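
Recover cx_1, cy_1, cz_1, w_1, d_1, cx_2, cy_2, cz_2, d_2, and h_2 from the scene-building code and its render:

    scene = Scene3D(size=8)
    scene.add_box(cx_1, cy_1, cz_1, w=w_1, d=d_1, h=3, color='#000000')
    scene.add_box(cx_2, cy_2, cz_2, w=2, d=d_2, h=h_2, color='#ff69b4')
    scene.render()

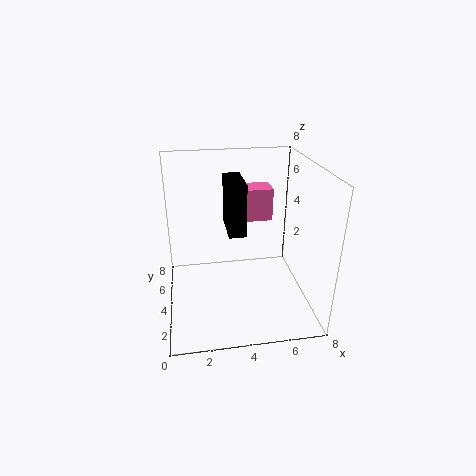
cx_1 = 3.5, cy_1 = 4, cz_1 = 4, w_1 = 1, d_1 = 2.5, cx_2 = 4.5, cy_2 = 6, cz_2 = 4, d_2 = 1.5, h_2 = 2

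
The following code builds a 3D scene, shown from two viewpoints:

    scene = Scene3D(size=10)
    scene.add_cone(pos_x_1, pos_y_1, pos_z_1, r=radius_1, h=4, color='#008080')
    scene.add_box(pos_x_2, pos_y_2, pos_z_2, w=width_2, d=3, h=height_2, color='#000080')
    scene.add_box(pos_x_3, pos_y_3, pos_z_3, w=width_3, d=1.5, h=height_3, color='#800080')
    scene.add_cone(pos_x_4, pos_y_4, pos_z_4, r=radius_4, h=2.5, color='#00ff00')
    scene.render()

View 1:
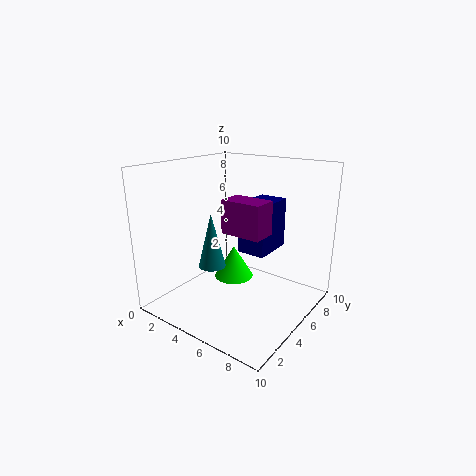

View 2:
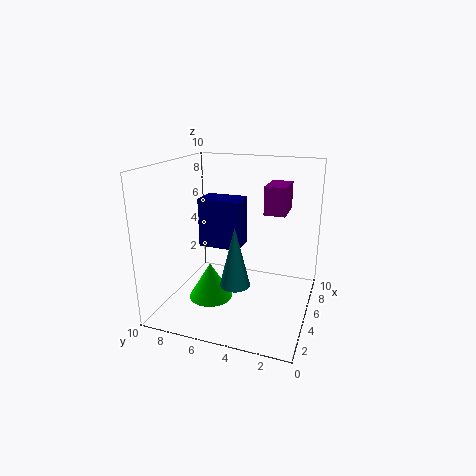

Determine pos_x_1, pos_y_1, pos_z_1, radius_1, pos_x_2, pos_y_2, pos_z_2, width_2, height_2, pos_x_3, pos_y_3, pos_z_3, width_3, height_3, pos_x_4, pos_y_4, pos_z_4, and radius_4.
pos_x_1 = 3
pos_y_1 = 4.5
pos_z_1 = 2.5
radius_1 = 1
pos_x_2 = 5
pos_y_2 = 5
pos_z_2 = 4
width_2 = 2
height_2 = 3.5
pos_x_3 = 6
pos_y_3 = 2
pos_z_3 = 6.5
width_3 = 2.5
height_3 = 2
pos_x_4 = 3.5
pos_y_4 = 6.5
pos_z_4 = 1
radius_4 = 1.5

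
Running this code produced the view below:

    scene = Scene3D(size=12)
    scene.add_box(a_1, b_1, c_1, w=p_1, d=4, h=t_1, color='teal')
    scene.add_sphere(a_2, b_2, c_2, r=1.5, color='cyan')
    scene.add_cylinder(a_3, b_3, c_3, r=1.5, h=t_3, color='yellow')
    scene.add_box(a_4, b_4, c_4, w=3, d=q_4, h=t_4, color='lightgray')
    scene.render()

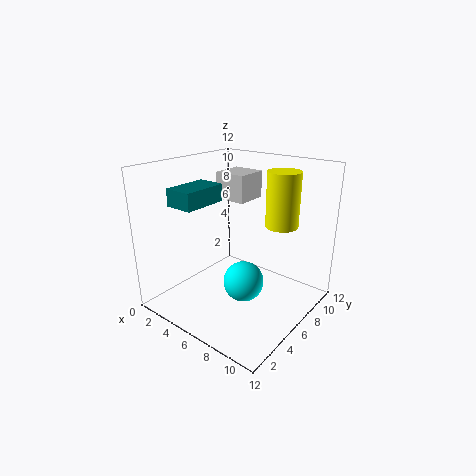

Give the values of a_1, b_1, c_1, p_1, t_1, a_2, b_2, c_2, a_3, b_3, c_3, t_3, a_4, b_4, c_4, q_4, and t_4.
a_1 = 1
b_1 = 3
c_1 = 8.5
p_1 = 2.5
t_1 = 1.5
a_2 = 8.5
b_2 = 3.5
c_2 = 4
a_3 = 7.5
b_3 = 10.5
c_3 = 6
t_3 = 5
a_4 = 1.5
b_4 = 8.5
c_4 = 8
q_4 = 3
t_4 = 2.5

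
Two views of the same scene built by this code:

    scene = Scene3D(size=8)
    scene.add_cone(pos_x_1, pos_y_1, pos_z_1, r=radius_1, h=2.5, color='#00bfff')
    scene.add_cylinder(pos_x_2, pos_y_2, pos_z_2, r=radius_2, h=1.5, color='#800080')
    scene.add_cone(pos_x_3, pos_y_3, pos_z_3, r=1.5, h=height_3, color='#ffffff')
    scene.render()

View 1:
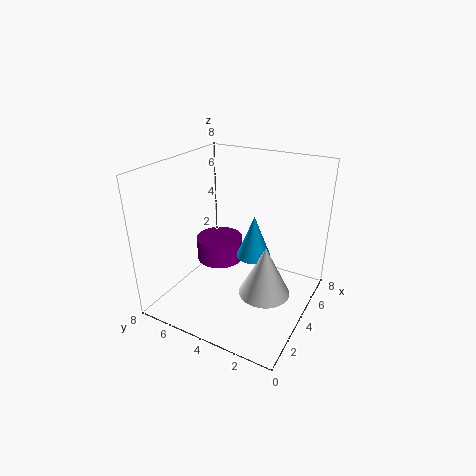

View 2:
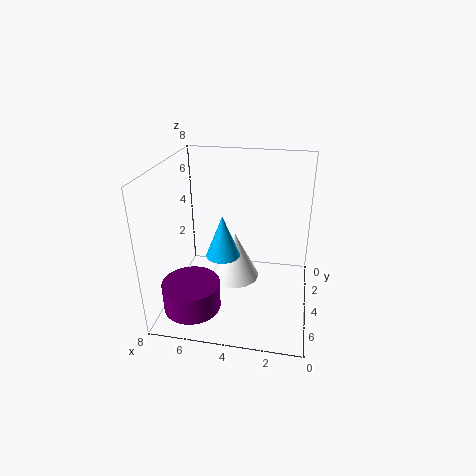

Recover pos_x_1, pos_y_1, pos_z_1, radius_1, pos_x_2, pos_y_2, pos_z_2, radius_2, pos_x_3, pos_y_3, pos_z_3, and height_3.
pos_x_1 = 5; pos_y_1 = 3.5; pos_z_1 = 2.5; radius_1 = 1; pos_x_2 = 6; pos_y_2 = 6.5; pos_z_2 = 1; radius_2 = 1.5; pos_x_3 = 4.5; pos_y_3 = 2.5; pos_z_3 = 0.5; height_3 = 3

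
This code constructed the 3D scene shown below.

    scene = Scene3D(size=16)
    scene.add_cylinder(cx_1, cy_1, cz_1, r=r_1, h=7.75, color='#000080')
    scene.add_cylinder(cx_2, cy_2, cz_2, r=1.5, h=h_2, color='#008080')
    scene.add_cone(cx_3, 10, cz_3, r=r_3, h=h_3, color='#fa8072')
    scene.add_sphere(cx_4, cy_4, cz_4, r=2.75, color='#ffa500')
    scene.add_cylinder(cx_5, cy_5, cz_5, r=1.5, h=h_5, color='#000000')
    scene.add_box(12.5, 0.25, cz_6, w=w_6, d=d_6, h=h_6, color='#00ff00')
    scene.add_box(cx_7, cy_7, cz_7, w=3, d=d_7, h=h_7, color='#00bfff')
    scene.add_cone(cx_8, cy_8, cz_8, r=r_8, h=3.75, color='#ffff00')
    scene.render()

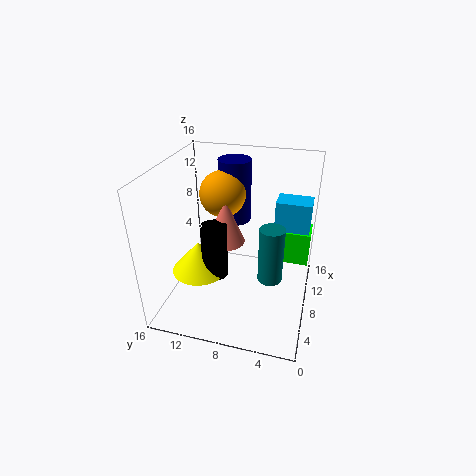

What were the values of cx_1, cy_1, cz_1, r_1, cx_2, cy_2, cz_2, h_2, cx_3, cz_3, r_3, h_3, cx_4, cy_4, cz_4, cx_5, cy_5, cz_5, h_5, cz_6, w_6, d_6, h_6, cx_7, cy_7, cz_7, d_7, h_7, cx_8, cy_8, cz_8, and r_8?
cx_1 = 13.75; cy_1 = 10; cz_1 = 7.25; r_1 = 2; cx_2 = 10; cy_2 = 4.5; cz_2 = 1.5; h_2 = 7; cx_3 = 9.75; cz_3 = 6.25; r_3 = 2.25; h_3 = 5.5; cx_4 = 12; cy_4 = 11; cz_4 = 11.25; cx_5 = 7.75; cy_5 = 10.75; cz_5 = 2.75; h_5 = 6.5; cz_6 = 2.5; w_6 = 3.25; d_6 = 3.75; h_6 = 4.25; cx_7 = 12.75; cy_7 = 0.5; cz_7 = 3.75; d_7 = 4.25; h_7 = 6.75; cx_8 = 7.75; cy_8 = 12.75; cz_8 = 3; r_8 = 3.25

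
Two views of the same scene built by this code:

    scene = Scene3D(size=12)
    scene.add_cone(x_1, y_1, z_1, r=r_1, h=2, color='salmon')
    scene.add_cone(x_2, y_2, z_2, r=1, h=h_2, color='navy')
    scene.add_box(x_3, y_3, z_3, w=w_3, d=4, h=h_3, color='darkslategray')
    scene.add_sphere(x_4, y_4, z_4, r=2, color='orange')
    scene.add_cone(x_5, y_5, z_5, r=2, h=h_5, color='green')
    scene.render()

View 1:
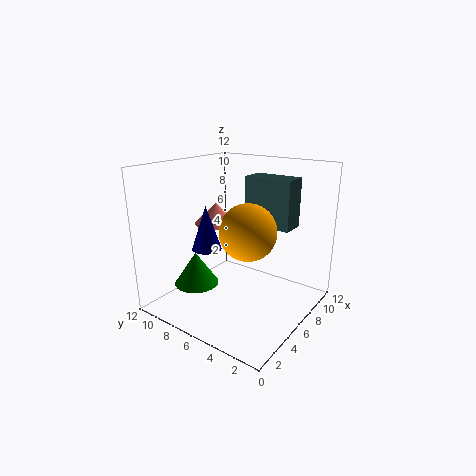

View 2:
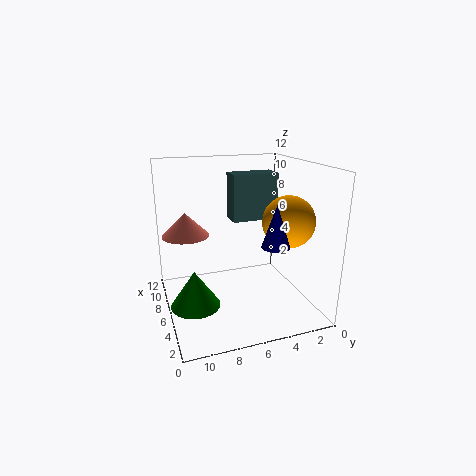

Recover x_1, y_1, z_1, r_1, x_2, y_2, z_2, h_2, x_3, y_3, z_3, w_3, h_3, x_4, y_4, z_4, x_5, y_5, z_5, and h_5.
x_1 = 8; y_1 = 10; z_1 = 6; r_1 = 2; x_2 = 1; y_2 = 5; z_2 = 7; h_2 = 3; x_3 = 7; y_3 = 2; z_3 = 7; w_3 = 2; h_3 = 4; x_4 = 3; y_4 = 3; z_4 = 8; x_5 = 5; y_5 = 10; z_5 = 1; h_5 = 3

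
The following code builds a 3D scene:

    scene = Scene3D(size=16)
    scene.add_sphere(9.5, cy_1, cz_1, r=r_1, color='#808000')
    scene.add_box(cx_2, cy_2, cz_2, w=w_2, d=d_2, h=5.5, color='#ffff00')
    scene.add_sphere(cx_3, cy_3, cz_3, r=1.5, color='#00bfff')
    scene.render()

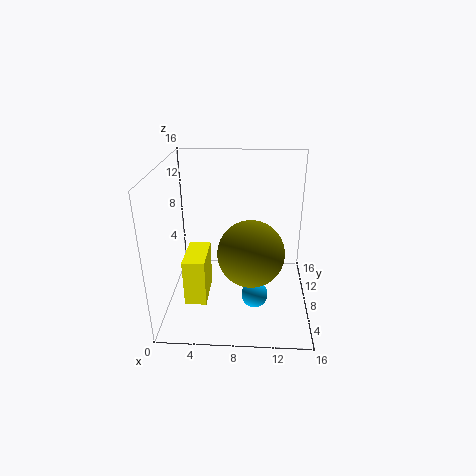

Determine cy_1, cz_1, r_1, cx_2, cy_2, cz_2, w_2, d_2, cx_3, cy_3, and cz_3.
cy_1 = 5.5; cz_1 = 7.5; r_1 = 3.5; cx_2 = 2; cy_2 = 5.5; cz_2 = 0.5; w_2 = 2.5; d_2 = 5; cx_3 = 10; cy_3 = 6.5; cz_3 = 1.5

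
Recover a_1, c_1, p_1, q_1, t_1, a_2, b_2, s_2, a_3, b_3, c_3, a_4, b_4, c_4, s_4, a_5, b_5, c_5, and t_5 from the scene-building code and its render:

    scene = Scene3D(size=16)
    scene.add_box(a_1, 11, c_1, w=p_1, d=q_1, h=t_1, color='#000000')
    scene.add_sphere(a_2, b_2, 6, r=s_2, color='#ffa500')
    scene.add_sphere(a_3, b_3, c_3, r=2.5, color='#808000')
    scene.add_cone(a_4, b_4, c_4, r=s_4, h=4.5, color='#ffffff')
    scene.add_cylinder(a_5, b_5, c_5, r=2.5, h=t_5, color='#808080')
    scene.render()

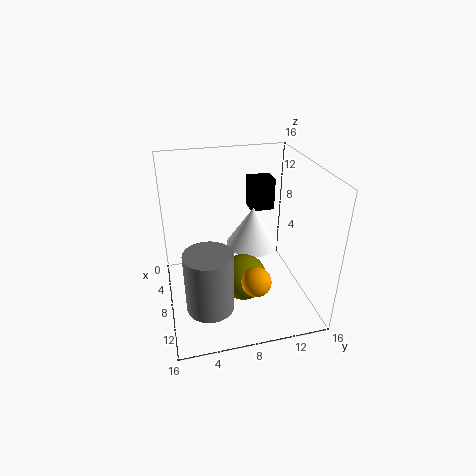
a_1 = 0.5, c_1 = 8.5, p_1 = 2.5, q_1 = 3, t_1 = 4, a_2 = 13.5, b_2 = 8.5, s_2 = 1.5, a_3 = 10.5, b_3 = 8, c_3 = 4.5, a_4 = 7, b_4 = 10, c_4 = 6.5, s_4 = 3, a_5 = 12, b_5 = 4, c_5 = 2.5, t_5 = 6.5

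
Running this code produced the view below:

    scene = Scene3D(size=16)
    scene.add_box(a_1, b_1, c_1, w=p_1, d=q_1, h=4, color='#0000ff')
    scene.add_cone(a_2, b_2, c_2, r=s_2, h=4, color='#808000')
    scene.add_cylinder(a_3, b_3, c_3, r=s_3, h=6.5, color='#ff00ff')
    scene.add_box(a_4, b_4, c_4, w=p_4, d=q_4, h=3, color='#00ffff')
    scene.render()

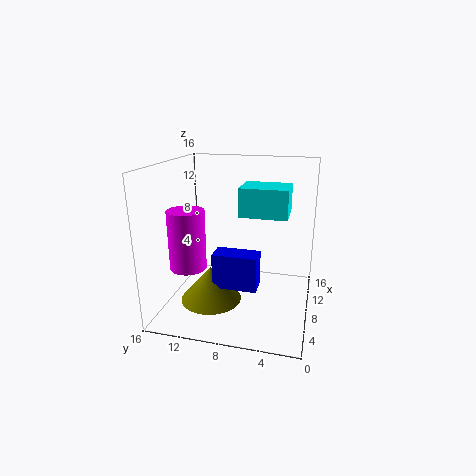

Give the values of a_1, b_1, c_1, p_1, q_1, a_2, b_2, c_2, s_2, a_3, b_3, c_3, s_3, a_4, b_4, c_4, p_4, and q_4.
a_1 = 6; b_1 = 5.5; c_1 = 2.5; p_1 = 2.5; q_1 = 5; a_2 = 7; b_2 = 11; c_2 = 0.5; s_2 = 3.5; a_3 = 5.5; b_3 = 13; c_3 = 5; s_3 = 2; a_4 = 6; b_4 = 2.5; c_4 = 11; p_4 = 4; q_4 = 5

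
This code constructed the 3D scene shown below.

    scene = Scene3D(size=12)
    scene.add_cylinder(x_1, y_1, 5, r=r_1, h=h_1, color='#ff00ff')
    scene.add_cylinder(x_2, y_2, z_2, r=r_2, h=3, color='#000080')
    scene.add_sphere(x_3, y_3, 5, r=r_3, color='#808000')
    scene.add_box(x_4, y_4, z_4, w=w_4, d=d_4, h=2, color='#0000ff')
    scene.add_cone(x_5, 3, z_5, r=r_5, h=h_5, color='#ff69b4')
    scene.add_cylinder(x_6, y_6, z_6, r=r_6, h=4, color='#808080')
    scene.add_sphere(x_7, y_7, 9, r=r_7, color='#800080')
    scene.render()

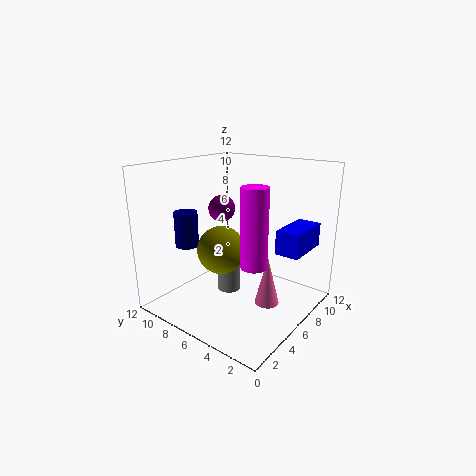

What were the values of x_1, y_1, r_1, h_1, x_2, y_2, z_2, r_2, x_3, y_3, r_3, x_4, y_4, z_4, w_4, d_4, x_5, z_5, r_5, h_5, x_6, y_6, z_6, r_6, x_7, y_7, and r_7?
x_1 = 4; y_1 = 3; r_1 = 1; h_1 = 6; x_2 = 4; y_2 = 10; z_2 = 5; r_2 = 1; x_3 = 5; y_3 = 7; r_3 = 2; x_4 = 7; y_4 = 1; z_4 = 5; w_4 = 4; d_4 = 2; x_5 = 6; z_5 = 1; r_5 = 1; h_5 = 4; x_6 = 6; y_6 = 7; z_6 = 1; r_6 = 1; x_7 = 4; y_7 = 6; r_7 = 1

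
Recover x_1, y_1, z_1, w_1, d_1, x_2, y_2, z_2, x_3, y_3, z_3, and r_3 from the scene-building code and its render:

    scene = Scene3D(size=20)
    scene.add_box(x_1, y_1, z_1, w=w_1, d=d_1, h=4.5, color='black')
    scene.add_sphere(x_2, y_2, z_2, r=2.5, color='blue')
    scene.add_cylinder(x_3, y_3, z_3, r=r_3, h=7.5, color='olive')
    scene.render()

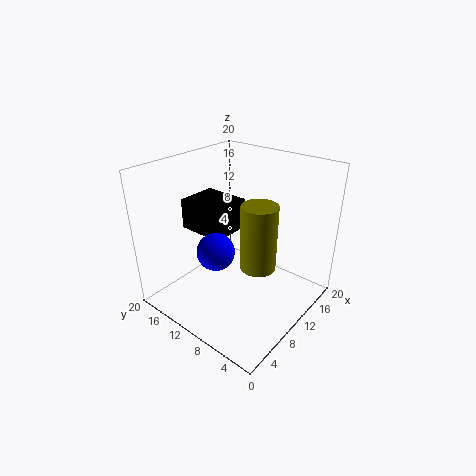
x_1 = 8
y_1 = 12
z_1 = 9.5
w_1 = 6
d_1 = 7
x_2 = 6
y_2 = 10.5
z_2 = 9.5
x_3 = 5
y_3 = 3
z_3 = 11
r_3 = 2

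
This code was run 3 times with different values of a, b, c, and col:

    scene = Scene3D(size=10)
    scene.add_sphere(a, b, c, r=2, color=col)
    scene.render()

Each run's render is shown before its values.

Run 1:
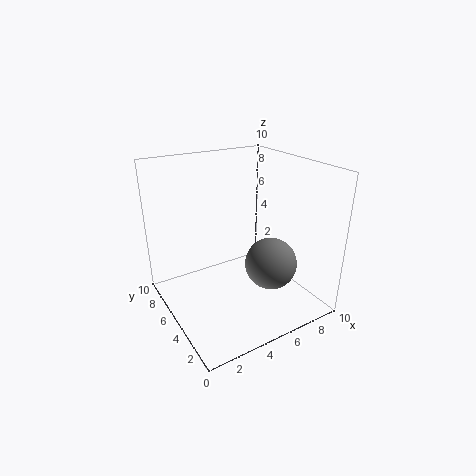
a = 8; b = 5; c = 2; col = 'gray'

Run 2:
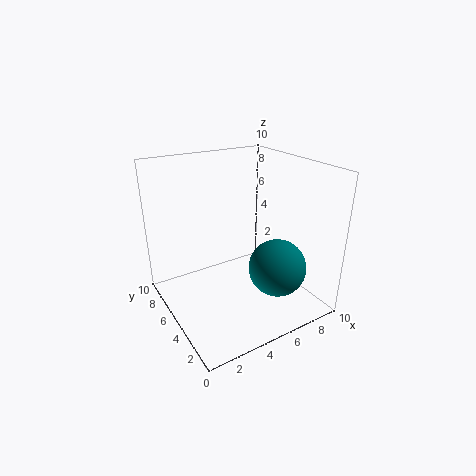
a = 7; b = 3; c = 3; col = 'teal'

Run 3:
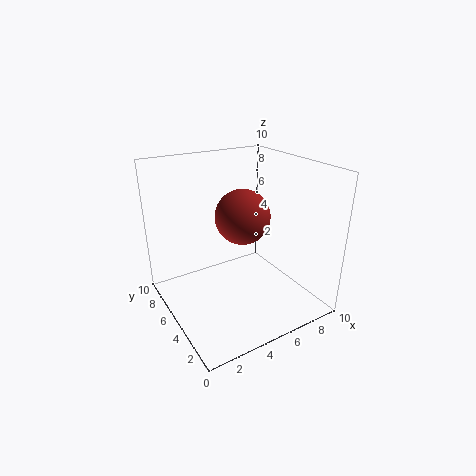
a = 6; b = 6; c = 6; col = 'brown'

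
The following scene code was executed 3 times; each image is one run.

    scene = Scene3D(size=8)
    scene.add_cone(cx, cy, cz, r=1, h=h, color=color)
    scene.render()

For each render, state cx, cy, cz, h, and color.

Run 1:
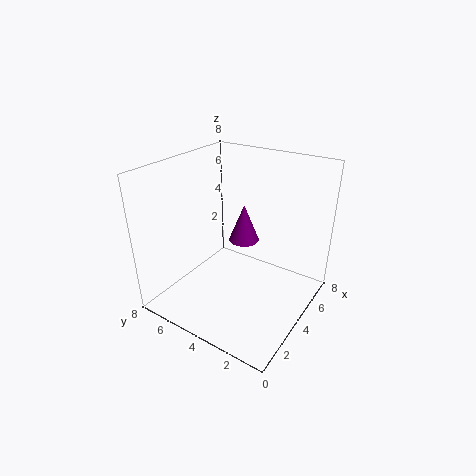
cx = 7
cy = 5.5
cz = 2
h = 2.5
color = 'purple'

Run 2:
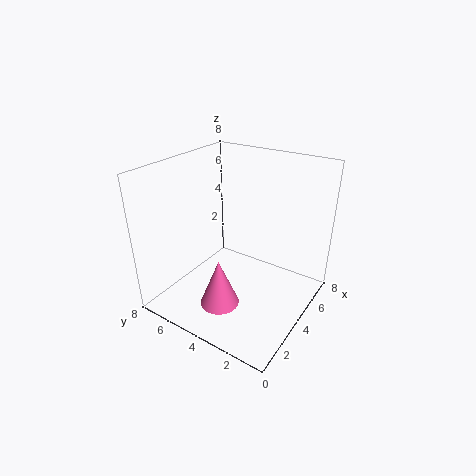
cx = 1.5
cy = 3.5
cz = 1.5
h = 2.5
color = 'hotpink'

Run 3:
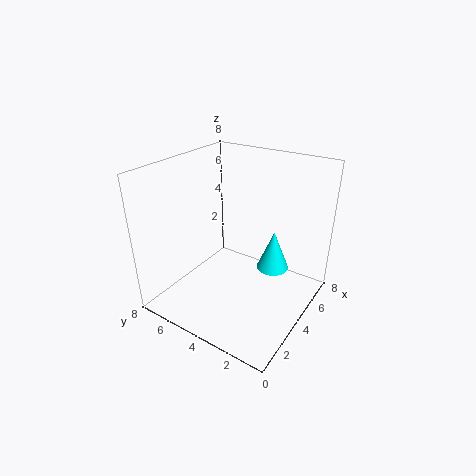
cx = 6.5
cy = 3
cz = 1
h = 2.5
color = 'cyan'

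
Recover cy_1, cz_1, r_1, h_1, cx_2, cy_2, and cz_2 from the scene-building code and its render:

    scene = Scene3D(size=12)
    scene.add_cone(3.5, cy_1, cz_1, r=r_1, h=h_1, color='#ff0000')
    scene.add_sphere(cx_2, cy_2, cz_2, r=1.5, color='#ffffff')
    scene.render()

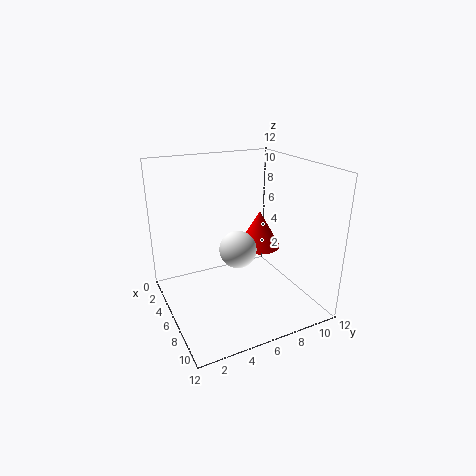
cy_1 = 9.5; cz_1 = 3.5; r_1 = 2; h_1 = 3.5; cx_2 = 7; cy_2 = 5.5; cz_2 = 5.5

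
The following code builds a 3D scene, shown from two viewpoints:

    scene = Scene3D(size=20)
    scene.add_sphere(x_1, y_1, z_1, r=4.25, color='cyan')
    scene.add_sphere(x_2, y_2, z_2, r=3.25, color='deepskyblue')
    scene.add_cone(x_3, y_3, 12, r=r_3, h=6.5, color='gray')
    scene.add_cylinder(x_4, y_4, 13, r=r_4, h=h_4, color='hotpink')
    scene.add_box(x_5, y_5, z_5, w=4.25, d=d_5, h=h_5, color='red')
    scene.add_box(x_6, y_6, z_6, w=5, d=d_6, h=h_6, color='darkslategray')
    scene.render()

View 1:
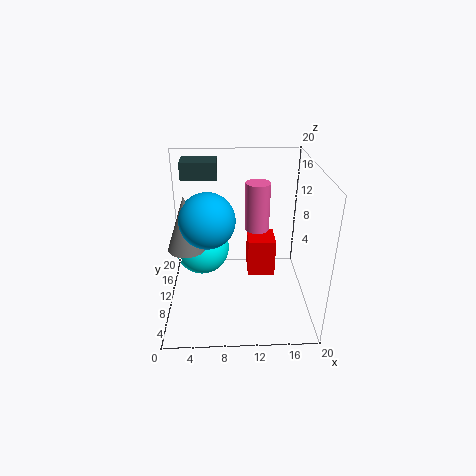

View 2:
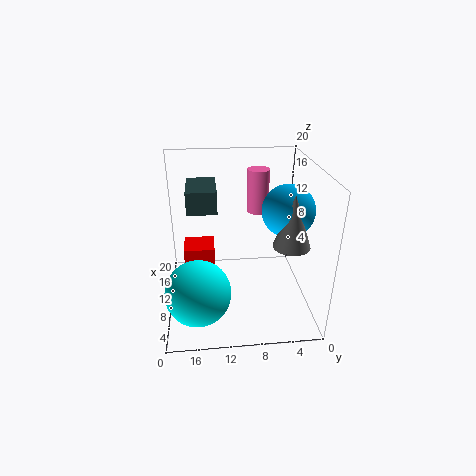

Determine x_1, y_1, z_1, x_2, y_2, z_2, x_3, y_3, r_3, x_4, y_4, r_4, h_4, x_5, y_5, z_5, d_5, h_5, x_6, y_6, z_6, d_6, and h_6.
x_1 = 4.5
y_1 = 15.75
z_1 = 5.25
x_2 = 6.25
y_2 = 4.25
z_2 = 15.5
x_3 = 3.75
y_3 = 4.25
r_3 = 2.25
x_4 = 12.25
y_4 = 7
r_4 = 1.5
h_4 = 6
x_5 = 11.75
y_5 = 13.25
z_5 = 1.25
d_5 = 4.5
h_5 = 6
x_6 = 2.25
y_6 = 13
z_6 = 17.25
d_6 = 3.25
h_6 = 2.5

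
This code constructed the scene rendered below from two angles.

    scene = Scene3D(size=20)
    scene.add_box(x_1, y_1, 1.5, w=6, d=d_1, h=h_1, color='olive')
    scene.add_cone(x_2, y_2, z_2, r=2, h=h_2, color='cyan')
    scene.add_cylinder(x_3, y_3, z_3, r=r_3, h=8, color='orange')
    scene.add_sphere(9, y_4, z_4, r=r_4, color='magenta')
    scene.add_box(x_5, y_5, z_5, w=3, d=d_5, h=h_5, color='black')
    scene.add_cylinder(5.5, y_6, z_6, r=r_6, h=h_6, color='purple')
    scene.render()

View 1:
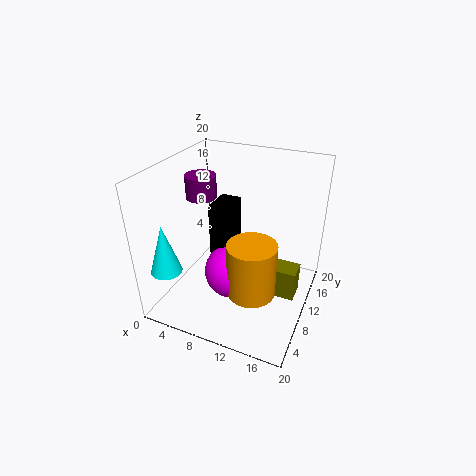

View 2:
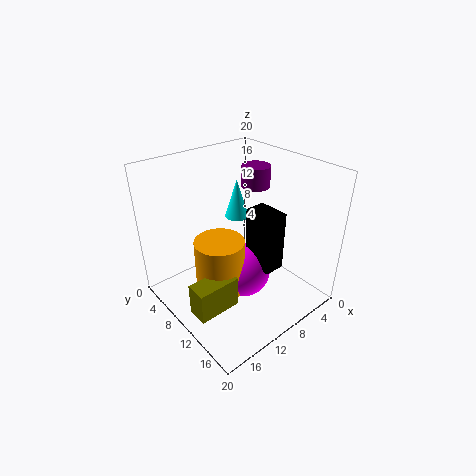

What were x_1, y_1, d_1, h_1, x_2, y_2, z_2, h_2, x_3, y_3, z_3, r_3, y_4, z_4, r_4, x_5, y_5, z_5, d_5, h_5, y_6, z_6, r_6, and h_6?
x_1 = 12.5; y_1 = 10; d_1 = 3; h_1 = 4.5; x_2 = 3.5; y_2 = 2; z_2 = 8; h_2 = 6.5; x_3 = 12.5; y_3 = 9; z_3 = 2; r_3 = 3.5; y_4 = 10; z_4 = 4; r_4 = 4; x_5 = 5.5; y_5 = 10; z_5 = 5.5; d_5 = 4.5; h_5 = 8.5; y_6 = 8.5; z_6 = 16; r_6 = 2; h_6 = 3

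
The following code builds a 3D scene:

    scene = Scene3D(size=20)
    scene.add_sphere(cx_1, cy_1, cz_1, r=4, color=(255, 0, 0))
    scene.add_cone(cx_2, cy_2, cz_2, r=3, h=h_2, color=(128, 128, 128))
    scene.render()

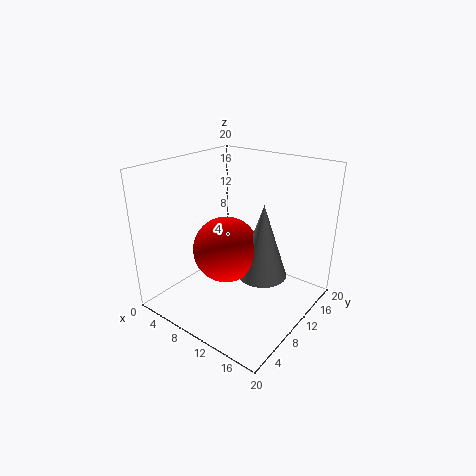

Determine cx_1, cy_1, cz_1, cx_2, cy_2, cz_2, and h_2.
cx_1 = 12, cy_1 = 5, cz_1 = 11, cx_2 = 16, cy_2 = 7, cz_2 = 8, h_2 = 9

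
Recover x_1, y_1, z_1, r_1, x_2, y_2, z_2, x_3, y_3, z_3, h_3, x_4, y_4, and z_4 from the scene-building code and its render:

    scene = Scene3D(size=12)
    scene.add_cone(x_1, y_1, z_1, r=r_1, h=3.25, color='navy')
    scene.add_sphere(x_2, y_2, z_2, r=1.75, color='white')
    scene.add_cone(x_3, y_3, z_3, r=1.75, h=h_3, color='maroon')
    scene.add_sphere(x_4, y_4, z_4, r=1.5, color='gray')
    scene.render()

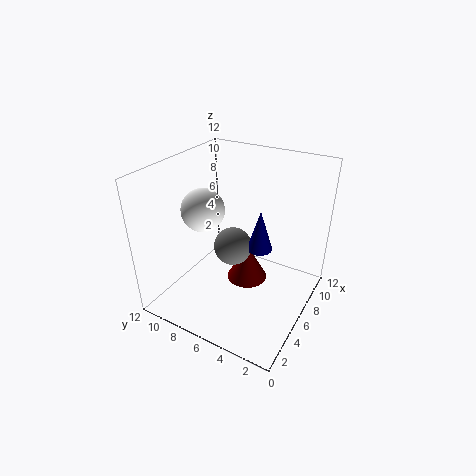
x_1 = 5.5, y_1 = 3.75, z_1 = 6, r_1 = 1, x_2 = 4.75, y_2 = 8.5, z_2 = 8.5, x_3 = 6.75, y_3 = 5.5, z_3 = 1.75, h_3 = 3.25, x_4 = 4.75, y_4 = 5.75, z_4 = 6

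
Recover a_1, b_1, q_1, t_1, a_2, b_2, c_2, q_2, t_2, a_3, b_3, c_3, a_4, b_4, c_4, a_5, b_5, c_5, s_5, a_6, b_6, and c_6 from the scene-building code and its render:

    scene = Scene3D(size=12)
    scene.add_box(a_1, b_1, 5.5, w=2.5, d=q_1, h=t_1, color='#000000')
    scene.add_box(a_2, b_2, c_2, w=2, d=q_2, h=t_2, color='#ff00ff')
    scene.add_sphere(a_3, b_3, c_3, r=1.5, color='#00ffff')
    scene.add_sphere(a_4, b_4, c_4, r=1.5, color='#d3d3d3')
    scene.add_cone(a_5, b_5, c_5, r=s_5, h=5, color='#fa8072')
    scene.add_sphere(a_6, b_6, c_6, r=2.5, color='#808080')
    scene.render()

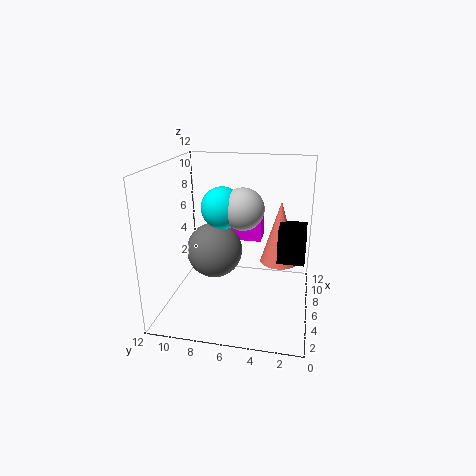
a_1 = 3; b_1 = 0.5; q_1 = 2; t_1 = 2.5; a_2 = 9; b_2 = 4.5; c_2 = 4.5; q_2 = 3; t_2 = 2; a_3 = 3; b_3 = 6.5; c_3 = 9.5; a_4 = 3; b_4 = 5; c_4 = 9.5; a_5 = 5.5; b_5 = 2.5; c_5 = 4.5; s_5 = 1.5; a_6 = 7.5; b_6 = 8.5; c_6 = 4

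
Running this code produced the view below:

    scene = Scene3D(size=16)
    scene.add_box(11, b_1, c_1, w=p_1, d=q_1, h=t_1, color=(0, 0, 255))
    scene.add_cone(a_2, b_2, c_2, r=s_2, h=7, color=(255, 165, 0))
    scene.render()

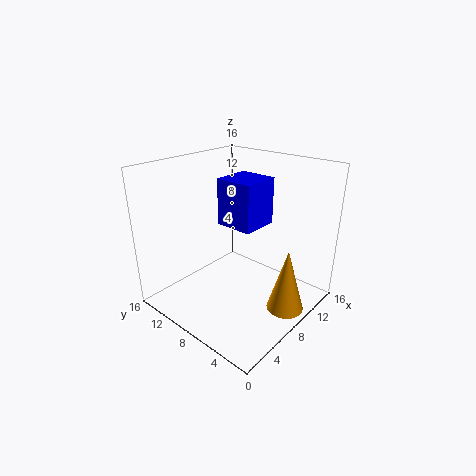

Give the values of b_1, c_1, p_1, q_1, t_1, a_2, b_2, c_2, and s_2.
b_1 = 9
c_1 = 7
p_1 = 5
q_1 = 5
t_1 = 6
a_2 = 9
b_2 = 2
c_2 = 1
s_2 = 2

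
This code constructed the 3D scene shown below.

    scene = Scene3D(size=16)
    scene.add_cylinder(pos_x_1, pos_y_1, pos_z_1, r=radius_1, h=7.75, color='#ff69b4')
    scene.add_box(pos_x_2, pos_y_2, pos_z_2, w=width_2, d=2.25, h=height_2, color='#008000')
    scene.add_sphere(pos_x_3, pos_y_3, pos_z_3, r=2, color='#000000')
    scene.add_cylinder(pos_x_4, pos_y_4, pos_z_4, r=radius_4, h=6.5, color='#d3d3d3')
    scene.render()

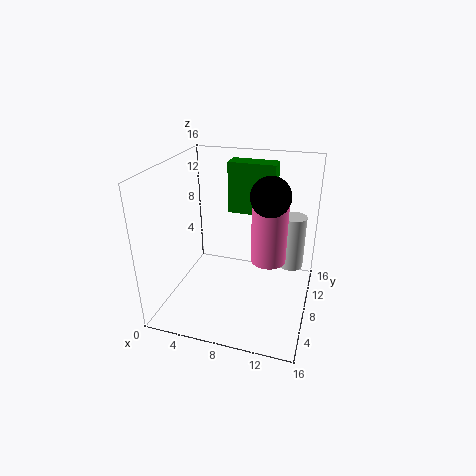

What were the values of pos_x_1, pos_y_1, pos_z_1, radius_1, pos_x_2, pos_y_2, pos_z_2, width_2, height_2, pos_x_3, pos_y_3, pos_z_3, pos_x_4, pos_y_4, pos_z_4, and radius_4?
pos_x_1 = 11.25; pos_y_1 = 9.25; pos_z_1 = 5; radius_1 = 2; pos_x_2 = 5.75; pos_y_2 = 11.25; pos_z_2 = 9.5; width_2 = 5.5; height_2 = 6; pos_x_3 = 11.75; pos_y_3 = 6.5; pos_z_3 = 13.75; pos_x_4 = 13.5; pos_y_4 = 12.25; pos_z_4 = 3; radius_4 = 1.5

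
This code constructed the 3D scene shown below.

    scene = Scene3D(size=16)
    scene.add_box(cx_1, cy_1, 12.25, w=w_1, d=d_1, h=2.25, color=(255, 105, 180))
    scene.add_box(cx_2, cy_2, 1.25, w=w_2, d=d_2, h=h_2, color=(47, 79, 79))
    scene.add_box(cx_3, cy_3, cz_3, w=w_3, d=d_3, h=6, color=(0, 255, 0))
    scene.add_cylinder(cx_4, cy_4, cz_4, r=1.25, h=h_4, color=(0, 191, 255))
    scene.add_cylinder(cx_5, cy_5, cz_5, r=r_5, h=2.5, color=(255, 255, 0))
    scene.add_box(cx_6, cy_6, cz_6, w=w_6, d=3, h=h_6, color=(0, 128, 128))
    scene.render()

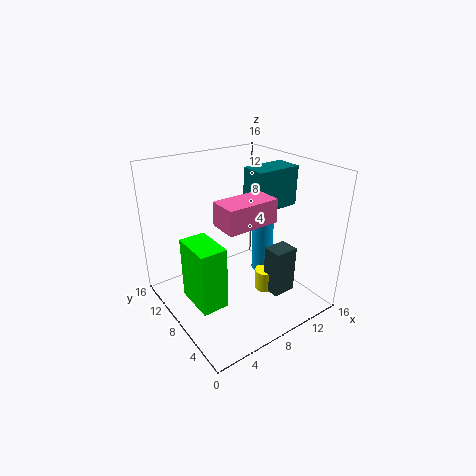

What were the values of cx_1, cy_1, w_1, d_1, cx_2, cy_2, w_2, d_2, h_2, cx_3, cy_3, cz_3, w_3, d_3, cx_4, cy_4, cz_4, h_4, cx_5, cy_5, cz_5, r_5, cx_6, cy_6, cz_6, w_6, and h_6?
cx_1 = 3; cy_1 = 2; w_1 = 5; d_1 = 2.75; cx_2 = 10.5; cy_2 = 4; w_2 = 2.75; d_2 = 2.25; h_2 = 5.5; cx_3 = 0.25; cy_3 = 2.25; cz_3 = 5; w_3 = 2.5; d_3 = 4; cx_4 = 12; cy_4 = 8.5; cz_4 = 2.5; h_4 = 6.5; cx_5 = 11; cy_5 = 6.5; cz_5 = 1; r_5 = 1.25; cx_6 = 10; cy_6 = 6.75; cz_6 = 10.75; w_6 = 5.25; h_6 = 4.5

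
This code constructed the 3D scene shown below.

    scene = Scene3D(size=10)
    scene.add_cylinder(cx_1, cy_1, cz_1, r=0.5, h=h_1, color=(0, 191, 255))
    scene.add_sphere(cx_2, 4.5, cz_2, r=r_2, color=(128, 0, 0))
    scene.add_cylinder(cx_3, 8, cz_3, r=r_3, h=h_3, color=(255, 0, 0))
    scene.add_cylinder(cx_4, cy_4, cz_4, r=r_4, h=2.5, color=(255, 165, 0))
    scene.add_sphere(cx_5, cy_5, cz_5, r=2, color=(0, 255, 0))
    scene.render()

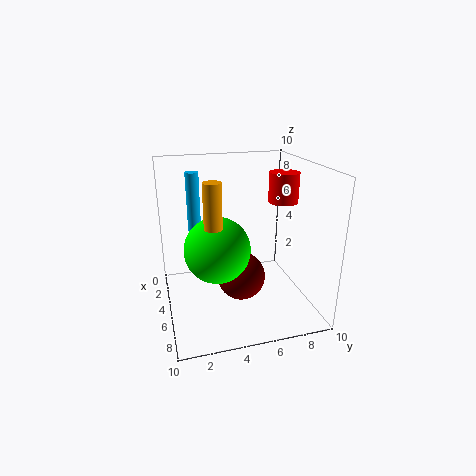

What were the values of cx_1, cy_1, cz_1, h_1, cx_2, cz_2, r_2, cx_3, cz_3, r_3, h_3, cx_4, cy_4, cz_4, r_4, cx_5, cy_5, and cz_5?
cx_1 = 1.5
cy_1 = 2.5
cz_1 = 4.5
h_1 = 4.5
cx_2 = 7.5
cz_2 = 3.5
r_2 = 1.5
cx_3 = 5.5
cz_3 = 7.5
r_3 = 1
h_3 = 2
cx_4 = 9
cy_4 = 2.5
cz_4 = 7.5
r_4 = 0.5
cx_5 = 7.5
cy_5 = 3
cz_5 = 5.5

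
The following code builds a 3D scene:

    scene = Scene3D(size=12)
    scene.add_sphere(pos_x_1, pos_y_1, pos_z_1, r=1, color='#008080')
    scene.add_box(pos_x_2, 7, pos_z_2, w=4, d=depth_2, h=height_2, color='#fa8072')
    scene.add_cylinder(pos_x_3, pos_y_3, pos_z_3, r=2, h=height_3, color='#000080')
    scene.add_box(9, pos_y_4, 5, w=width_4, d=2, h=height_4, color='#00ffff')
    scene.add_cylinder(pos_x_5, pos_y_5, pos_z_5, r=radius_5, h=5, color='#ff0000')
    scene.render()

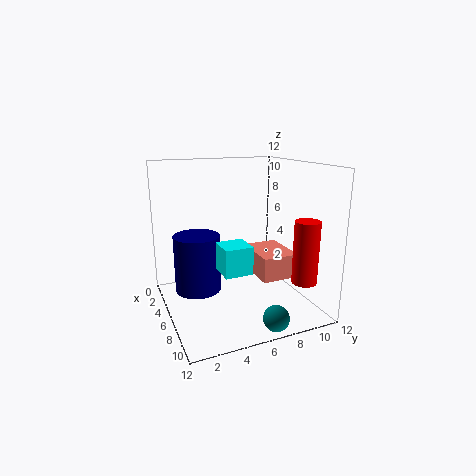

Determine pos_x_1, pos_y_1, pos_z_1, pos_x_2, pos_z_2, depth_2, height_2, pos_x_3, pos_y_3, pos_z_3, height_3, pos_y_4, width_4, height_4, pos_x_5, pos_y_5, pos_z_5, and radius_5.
pos_x_1 = 11; pos_y_1 = 7; pos_z_1 = 1; pos_x_2 = 5; pos_z_2 = 3; depth_2 = 3; height_2 = 2; pos_x_3 = 4; pos_y_3 = 3; pos_z_3 = 1; height_3 = 5; pos_y_4 = 3; width_4 = 2; height_4 = 2; pos_x_5 = 10; pos_y_5 = 10; pos_z_5 = 3; radius_5 = 1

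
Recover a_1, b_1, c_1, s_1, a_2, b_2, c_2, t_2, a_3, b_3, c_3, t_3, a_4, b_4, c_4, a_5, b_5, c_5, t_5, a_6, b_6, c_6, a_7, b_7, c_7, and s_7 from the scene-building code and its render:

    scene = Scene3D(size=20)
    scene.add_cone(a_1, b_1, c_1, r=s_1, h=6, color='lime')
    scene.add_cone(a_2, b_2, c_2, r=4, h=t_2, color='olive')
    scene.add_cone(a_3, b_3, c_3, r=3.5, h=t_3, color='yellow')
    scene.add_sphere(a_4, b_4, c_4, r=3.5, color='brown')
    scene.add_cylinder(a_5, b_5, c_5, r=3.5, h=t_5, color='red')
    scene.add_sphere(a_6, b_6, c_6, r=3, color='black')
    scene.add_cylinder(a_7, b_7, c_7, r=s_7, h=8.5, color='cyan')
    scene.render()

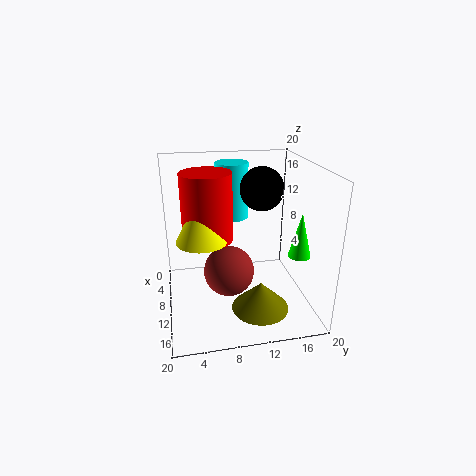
a_1 = 14; b_1 = 17.5; c_1 = 8.5; s_1 = 1.5; a_2 = 13.5; b_2 = 12.5; c_2 = 0.5; t_2 = 4; a_3 = 10; b_3 = 5; c_3 = 10; t_3 = 7; a_4 = 11; b_4 = 8.5; c_4 = 5.5; a_5 = 8.5; b_5 = 6; c_5 = 9.5; t_5 = 9.5; a_6 = 9; b_6 = 13.5; c_6 = 16.5; a_7 = 3; b_7 = 10.5; c_7 = 10.5; s_7 = 2.5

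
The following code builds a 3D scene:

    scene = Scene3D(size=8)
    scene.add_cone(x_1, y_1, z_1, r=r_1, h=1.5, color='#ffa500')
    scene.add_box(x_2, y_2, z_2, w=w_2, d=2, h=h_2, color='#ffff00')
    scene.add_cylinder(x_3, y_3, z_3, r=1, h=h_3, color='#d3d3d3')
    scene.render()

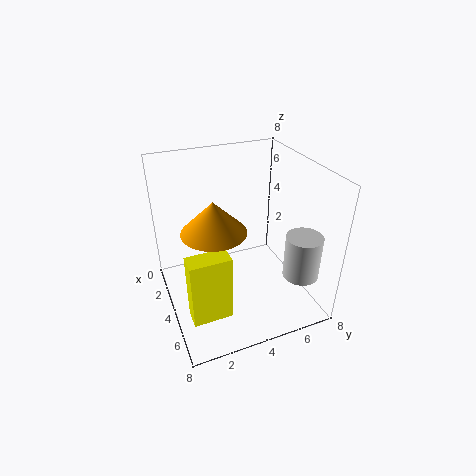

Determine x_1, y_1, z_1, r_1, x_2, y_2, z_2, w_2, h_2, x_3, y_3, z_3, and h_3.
x_1 = 6
y_1 = 2
z_1 = 6
r_1 = 1.5
x_2 = 6
y_2 = 0.5
z_2 = 1.5
w_2 = 1
h_2 = 3.5
x_3 = 6
y_3 = 7
z_3 = 2
h_3 = 2.5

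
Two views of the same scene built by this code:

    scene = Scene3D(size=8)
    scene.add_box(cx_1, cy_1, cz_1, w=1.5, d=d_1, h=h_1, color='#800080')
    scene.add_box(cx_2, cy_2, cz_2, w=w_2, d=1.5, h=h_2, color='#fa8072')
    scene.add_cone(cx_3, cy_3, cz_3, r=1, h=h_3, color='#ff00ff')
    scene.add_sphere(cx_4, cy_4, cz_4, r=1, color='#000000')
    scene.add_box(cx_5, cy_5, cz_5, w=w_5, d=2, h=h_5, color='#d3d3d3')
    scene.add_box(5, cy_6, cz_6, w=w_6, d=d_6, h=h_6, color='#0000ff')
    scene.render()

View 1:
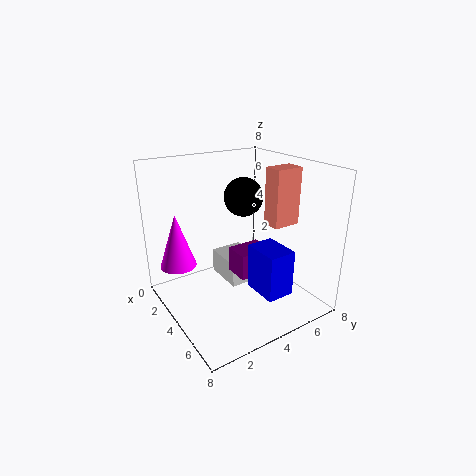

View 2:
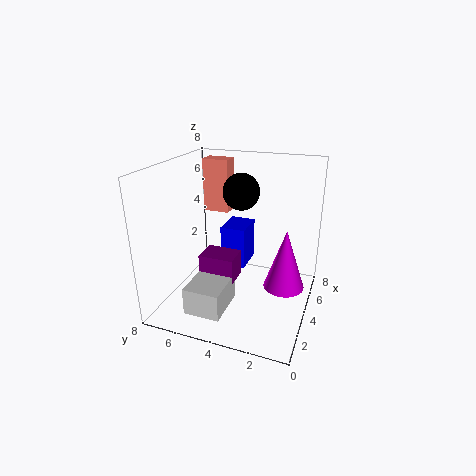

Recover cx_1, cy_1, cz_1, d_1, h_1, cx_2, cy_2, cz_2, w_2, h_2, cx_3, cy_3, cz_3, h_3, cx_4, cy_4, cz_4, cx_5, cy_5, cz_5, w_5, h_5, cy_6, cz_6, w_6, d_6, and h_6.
cx_1 = 3, cy_1 = 4, cz_1 = 1.5, d_1 = 2, h_1 = 1.5, cx_2 = 5, cy_2 = 5, cz_2 = 5, w_2 = 1, h_2 = 3, cx_3 = 2.5, cy_3 = 1, cz_3 = 2.5, h_3 = 3, cx_4 = 4.5, cy_4 = 4, cz_4 = 6.5, cx_5 = 1, cy_5 = 4, cz_5 = 0.5, w_5 = 2.5, h_5 = 1.5, cy_6 = 4, cz_6 = 1.5, w_6 = 2, d_6 = 1.5, h_6 = 2.5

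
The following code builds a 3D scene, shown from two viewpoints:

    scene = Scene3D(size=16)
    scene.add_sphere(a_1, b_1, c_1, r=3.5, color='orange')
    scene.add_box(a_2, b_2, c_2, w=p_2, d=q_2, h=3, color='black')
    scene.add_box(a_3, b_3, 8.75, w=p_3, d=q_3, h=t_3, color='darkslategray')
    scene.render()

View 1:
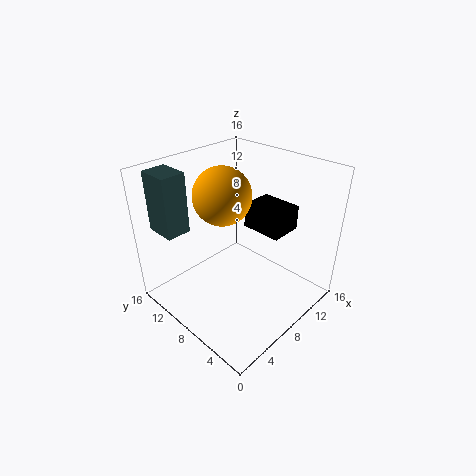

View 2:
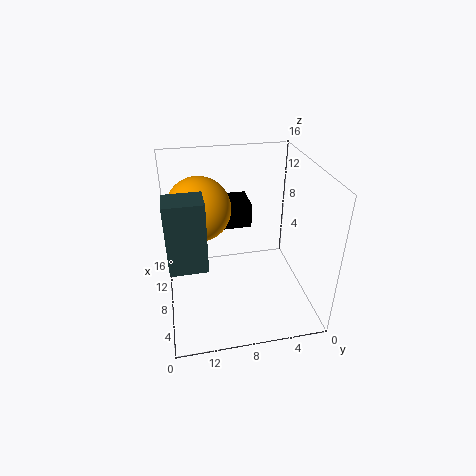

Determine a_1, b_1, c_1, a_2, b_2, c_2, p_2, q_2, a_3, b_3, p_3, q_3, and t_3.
a_1 = 9.5; b_1 = 12; c_1 = 11.25; a_2 = 11.75; b_2 = 5.5; c_2 = 7; p_2 = 4; q_2 = 5; a_3 = 1.75; b_3 = 12; p_3 = 2.75; q_3 = 3.5; t_3 = 6.75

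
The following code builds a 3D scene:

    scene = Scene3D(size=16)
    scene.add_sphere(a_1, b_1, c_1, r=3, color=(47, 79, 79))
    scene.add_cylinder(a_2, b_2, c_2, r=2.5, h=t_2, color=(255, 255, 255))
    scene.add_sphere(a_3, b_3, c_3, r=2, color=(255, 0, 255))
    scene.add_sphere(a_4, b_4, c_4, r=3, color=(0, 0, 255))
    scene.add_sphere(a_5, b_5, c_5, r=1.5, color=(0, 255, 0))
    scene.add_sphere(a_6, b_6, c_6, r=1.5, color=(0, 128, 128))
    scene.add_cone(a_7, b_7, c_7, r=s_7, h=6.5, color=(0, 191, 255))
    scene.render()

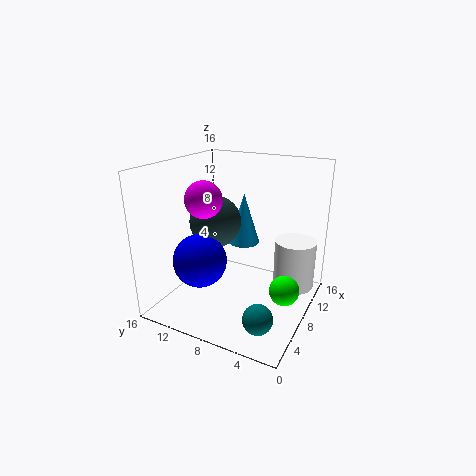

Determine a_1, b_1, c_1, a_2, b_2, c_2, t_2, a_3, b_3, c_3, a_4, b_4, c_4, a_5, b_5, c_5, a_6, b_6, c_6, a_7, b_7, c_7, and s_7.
a_1 = 9, b_1 = 11.5, c_1 = 9, a_2 = 13.5, b_2 = 3, c_2 = 0.5, t_2 = 6, a_3 = 6, b_3 = 11, c_3 = 12.5, a_4 = 5.5, b_4 = 11.5, c_4 = 5.5, a_5 = 5.5, b_5 = 1.5, c_5 = 4.5, a_6 = 2.5, b_6 = 3, c_6 = 2.5, a_7 = 13.5, b_7 = 10, c_7 = 5, s_7 = 2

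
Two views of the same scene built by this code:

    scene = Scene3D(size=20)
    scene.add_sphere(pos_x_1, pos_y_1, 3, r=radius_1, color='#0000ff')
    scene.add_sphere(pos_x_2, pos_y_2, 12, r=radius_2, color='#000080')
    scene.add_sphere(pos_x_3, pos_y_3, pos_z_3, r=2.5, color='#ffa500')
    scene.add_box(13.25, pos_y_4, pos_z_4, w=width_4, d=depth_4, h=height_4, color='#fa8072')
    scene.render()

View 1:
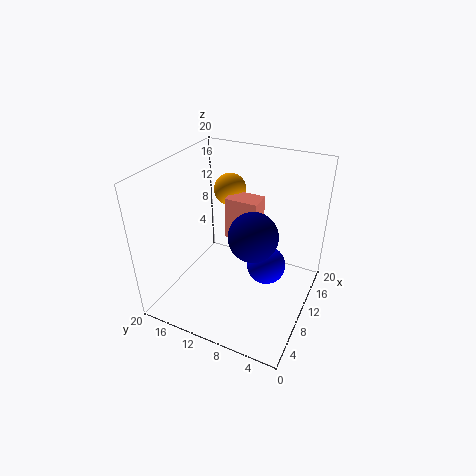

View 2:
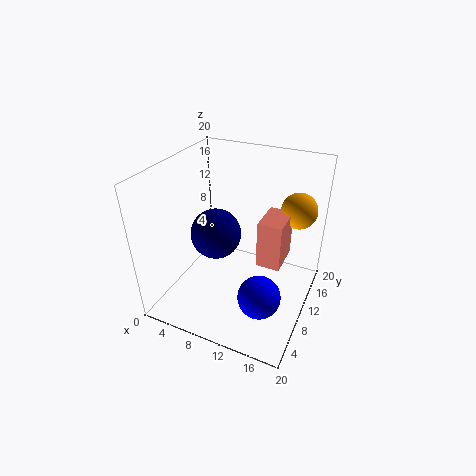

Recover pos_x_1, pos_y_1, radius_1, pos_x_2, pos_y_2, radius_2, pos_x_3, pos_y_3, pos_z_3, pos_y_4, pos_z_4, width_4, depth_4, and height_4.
pos_x_1 = 14.5, pos_y_1 = 7.25, radius_1 = 3, pos_x_2 = 8.25, pos_y_2 = 7, radius_2 = 3.25, pos_x_3 = 17, pos_y_3 = 14.75, pos_z_3 = 13.5, pos_y_4 = 8.75, pos_z_4 = 7.25, width_4 = 3.25, depth_4 = 5, height_4 = 6.5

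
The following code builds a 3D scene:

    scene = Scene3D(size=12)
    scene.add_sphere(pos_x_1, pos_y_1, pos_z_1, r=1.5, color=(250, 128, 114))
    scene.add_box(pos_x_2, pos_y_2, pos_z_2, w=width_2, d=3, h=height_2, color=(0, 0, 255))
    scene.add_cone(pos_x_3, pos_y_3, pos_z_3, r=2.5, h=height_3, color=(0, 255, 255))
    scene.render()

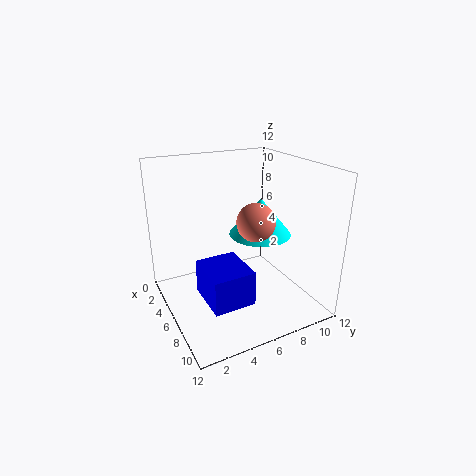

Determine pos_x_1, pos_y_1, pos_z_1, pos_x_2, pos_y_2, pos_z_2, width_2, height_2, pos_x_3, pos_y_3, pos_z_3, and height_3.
pos_x_1 = 8
pos_y_1 = 6.5
pos_z_1 = 8
pos_x_2 = 8
pos_y_2 = 1.5
pos_z_2 = 3.5
width_2 = 3.5
height_2 = 2.5
pos_x_3 = 7
pos_y_3 = 7.5
pos_z_3 = 6.5
height_3 = 3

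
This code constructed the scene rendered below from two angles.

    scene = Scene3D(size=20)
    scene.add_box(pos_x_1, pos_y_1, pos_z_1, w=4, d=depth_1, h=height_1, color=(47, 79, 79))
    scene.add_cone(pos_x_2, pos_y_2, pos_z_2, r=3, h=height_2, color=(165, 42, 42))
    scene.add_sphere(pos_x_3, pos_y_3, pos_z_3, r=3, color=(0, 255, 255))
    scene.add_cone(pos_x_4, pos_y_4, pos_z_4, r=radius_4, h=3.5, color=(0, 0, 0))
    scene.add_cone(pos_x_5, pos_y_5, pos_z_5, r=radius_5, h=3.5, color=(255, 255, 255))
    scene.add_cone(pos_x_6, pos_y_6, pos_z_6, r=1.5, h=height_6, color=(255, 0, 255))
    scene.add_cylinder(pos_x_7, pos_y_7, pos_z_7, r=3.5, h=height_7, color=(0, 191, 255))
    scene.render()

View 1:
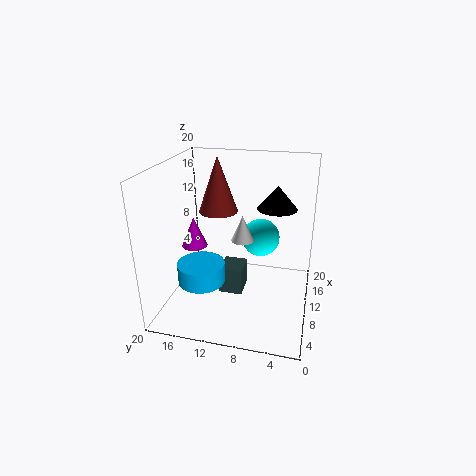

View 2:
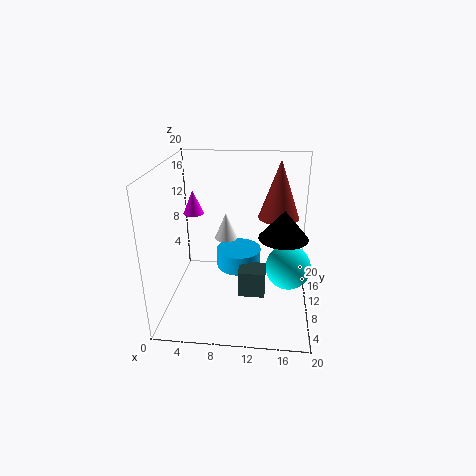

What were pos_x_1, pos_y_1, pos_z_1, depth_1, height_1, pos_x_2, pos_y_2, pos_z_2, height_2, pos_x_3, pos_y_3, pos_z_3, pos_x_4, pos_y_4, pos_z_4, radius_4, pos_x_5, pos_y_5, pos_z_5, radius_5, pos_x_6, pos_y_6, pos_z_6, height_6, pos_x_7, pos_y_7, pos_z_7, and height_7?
pos_x_1 = 10, pos_y_1 = 9.5, pos_z_1 = 0.5, depth_1 = 3.5, height_1 = 4, pos_x_2 = 15.5, pos_y_2 = 14.5, pos_z_2 = 11.5, height_2 = 8.5, pos_x_3 = 17, pos_y_3 = 8, pos_z_3 = 7, pos_x_4 = 16, pos_y_4 = 5.5, pos_z_4 = 12.5, radius_4 = 3, pos_x_5 = 8.5, pos_y_5 = 9, pos_z_5 = 10.5, radius_5 = 1.5, pos_x_6 = 3, pos_y_6 = 13.5, pos_z_6 = 12, height_6 = 3.5, pos_x_7 = 9.5, pos_y_7 = 15.5, pos_z_7 = 2.5, height_7 = 3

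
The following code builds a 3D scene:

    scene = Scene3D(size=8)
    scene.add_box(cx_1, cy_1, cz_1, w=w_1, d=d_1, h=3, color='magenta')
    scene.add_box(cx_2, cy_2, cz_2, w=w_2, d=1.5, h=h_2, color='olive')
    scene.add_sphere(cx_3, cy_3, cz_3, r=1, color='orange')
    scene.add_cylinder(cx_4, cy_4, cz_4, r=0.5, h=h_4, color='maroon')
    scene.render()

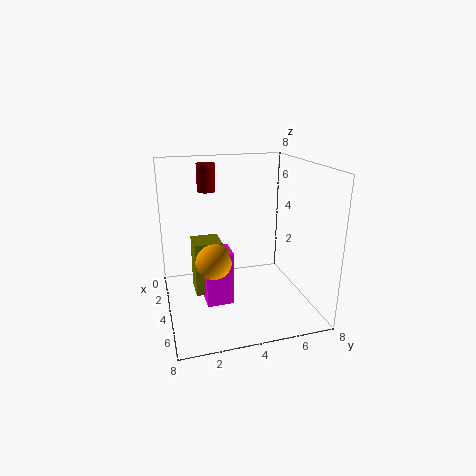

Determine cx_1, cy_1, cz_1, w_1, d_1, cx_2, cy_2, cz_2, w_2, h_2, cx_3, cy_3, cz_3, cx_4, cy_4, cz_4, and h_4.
cx_1 = 3.5; cy_1 = 2; cz_1 = 0.5; w_1 = 1.5; d_1 = 1.5; cx_2 = 3; cy_2 = 1.5; cz_2 = 1; w_2 = 1.5; h_2 = 3; cx_3 = 4.5; cy_3 = 2.5; cz_3 = 3; cx_4 = 3; cy_4 = 2.5; cz_4 = 6.5; h_4 = 1.5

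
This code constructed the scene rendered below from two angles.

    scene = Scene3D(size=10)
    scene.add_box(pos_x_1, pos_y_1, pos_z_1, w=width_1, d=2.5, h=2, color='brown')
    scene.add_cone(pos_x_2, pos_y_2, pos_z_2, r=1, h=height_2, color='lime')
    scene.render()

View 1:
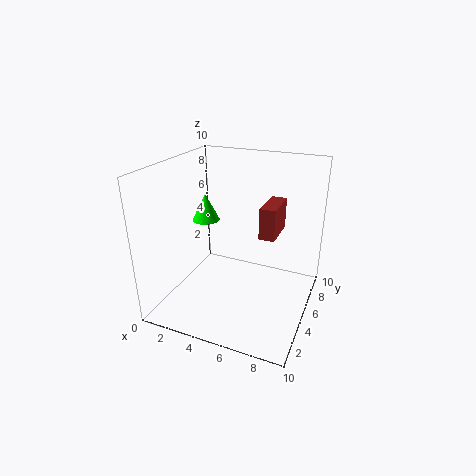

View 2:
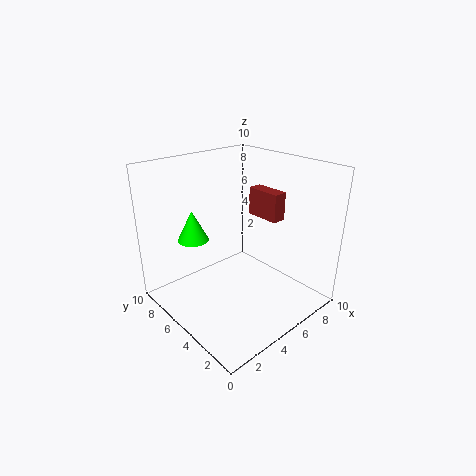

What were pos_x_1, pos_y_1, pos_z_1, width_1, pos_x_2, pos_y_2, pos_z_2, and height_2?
pos_x_1 = 7
pos_y_1 = 3.5
pos_z_1 = 6
width_1 = 1
pos_x_2 = 2
pos_y_2 = 6
pos_z_2 = 5.5
height_2 = 2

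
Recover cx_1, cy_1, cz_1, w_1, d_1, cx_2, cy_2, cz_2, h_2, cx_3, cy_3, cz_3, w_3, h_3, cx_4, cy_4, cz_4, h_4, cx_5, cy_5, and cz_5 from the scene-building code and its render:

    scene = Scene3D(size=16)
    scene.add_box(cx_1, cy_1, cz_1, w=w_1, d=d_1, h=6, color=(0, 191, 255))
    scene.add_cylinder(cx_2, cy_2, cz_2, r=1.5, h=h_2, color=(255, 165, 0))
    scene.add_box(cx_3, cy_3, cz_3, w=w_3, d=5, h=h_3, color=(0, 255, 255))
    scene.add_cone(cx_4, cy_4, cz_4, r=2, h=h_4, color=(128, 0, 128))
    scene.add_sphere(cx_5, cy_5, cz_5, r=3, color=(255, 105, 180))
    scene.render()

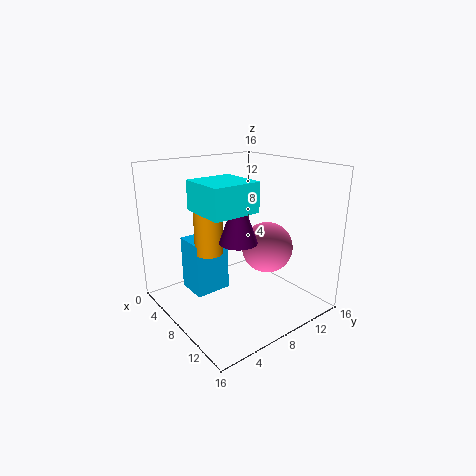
cx_1 = 4; cy_1 = 3; cz_1 = 2; w_1 = 3.5; d_1 = 4; cx_2 = 7.5; cy_2 = 4.5; cz_2 = 7; h_2 = 7.5; cx_3 = 7; cy_3 = 2.5; cz_3 = 12; w_3 = 5; h_3 = 3; cx_4 = 10; cy_4 = 6.5; cz_4 = 8.5; h_4 = 5.5; cx_5 = 8.5; cy_5 = 12; cz_5 = 6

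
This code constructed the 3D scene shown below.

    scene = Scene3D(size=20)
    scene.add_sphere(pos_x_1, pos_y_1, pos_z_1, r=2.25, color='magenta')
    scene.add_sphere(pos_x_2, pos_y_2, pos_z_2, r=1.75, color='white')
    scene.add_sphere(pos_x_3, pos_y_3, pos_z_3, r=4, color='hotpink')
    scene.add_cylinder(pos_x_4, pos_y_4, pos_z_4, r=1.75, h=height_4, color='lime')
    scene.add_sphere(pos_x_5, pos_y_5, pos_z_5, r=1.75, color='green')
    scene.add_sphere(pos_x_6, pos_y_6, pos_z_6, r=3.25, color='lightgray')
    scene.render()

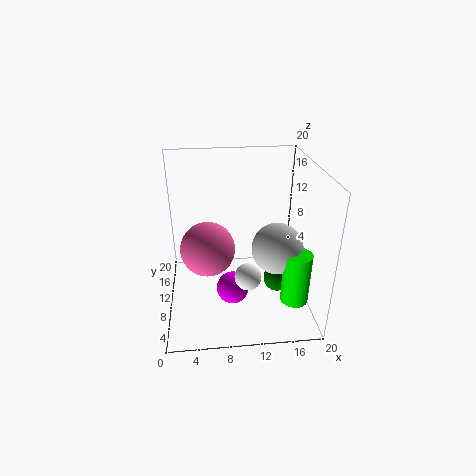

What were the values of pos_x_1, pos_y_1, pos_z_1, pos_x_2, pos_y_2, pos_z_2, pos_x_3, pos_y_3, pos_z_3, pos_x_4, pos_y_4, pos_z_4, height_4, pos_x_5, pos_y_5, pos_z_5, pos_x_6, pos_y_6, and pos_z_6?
pos_x_1 = 9
pos_y_1 = 7.75
pos_z_1 = 3.25
pos_x_2 = 10.75
pos_y_2 = 5
pos_z_2 = 7
pos_x_3 = 5.75
pos_y_3 = 12
pos_z_3 = 7.25
pos_x_4 = 16.5
pos_y_4 = 3
pos_z_4 = 4.5
height_4 = 6.75
pos_x_5 = 14.75
pos_y_5 = 5.75
pos_z_5 = 6
pos_x_6 = 14.5
pos_y_6 = 5.5
pos_z_6 = 10.75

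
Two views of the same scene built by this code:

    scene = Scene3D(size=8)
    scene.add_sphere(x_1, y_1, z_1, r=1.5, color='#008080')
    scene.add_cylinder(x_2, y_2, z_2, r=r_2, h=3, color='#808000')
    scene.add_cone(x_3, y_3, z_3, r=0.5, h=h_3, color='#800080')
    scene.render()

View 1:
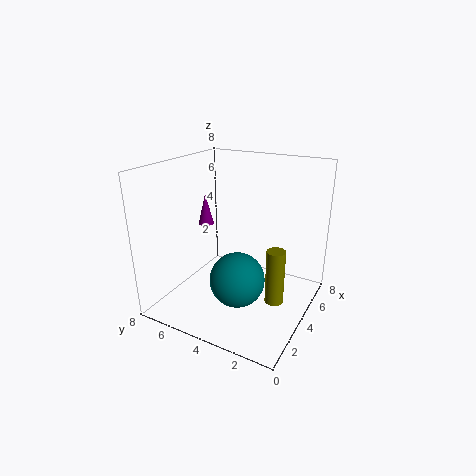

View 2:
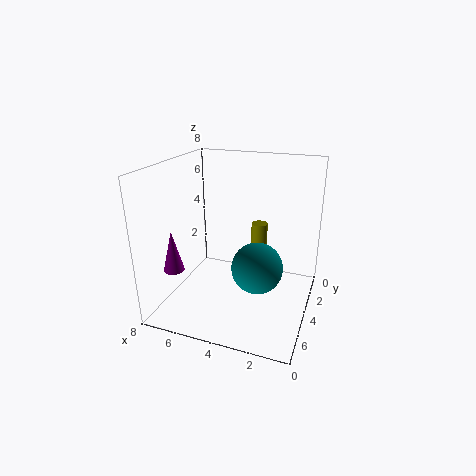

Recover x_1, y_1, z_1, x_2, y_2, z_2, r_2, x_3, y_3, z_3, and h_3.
x_1 = 3, y_1 = 3.5, z_1 = 2, x_2 = 3.5, y_2 = 1.5, z_2 = 1, r_2 = 0.5, x_3 = 6, y_3 = 7.5, z_3 = 3.5, h_3 = 2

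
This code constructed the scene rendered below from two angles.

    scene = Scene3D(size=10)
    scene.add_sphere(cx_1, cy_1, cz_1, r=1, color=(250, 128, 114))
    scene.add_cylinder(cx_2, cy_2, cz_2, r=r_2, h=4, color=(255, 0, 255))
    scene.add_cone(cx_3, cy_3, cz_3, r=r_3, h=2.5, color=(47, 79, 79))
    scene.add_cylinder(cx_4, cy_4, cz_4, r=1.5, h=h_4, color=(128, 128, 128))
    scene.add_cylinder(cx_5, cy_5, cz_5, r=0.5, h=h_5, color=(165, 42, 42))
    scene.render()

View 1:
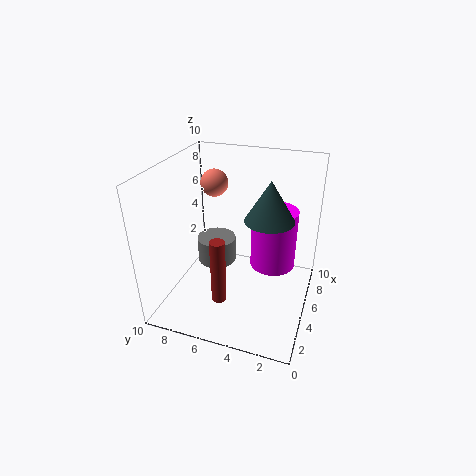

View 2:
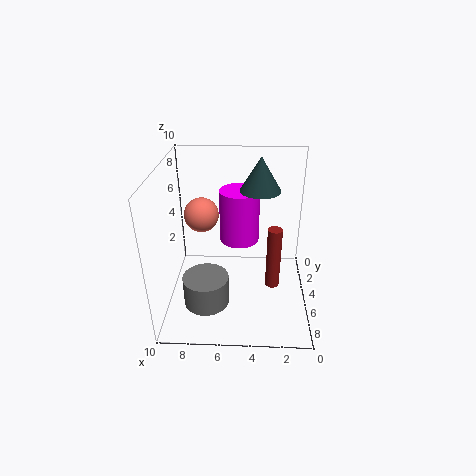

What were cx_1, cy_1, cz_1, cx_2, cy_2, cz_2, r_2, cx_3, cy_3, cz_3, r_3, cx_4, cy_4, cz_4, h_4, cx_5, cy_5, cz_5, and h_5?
cx_1 = 7, cy_1 = 7.5, cz_1 = 8, cx_2 = 5, cy_2 = 2.5, cz_2 = 3.5, r_2 = 1.5, cx_3 = 3.5, cy_3 = 2.5, cz_3 = 7.5, r_3 = 1.5, cx_4 = 7, cy_4 = 7.5, cz_4 = 1.5, h_4 = 2, cx_5 = 2.5, cy_5 = 5.5, cz_5 = 1.5, h_5 = 4.5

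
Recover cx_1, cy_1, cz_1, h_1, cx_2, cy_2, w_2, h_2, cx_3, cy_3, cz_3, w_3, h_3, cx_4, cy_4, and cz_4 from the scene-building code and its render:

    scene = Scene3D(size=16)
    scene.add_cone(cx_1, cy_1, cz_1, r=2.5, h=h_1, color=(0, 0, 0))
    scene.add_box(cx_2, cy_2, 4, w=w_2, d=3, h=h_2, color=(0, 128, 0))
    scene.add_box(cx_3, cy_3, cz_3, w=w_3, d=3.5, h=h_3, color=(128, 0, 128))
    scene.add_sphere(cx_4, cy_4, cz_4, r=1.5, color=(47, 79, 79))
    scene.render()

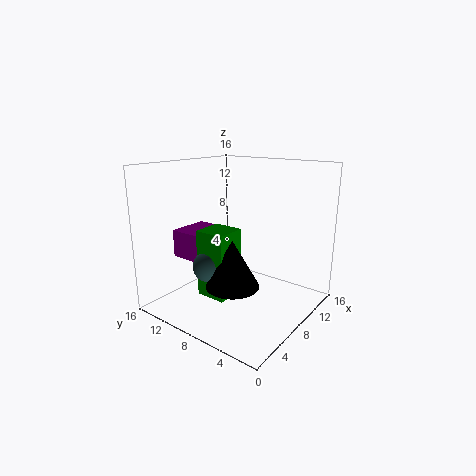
cx_1 = 2.5, cy_1 = 4.5, cz_1 = 5.5, h_1 = 4.5, cx_2 = 1.5, cy_2 = 5, w_2 = 3, h_2 = 6.5, cx_3 = 3.5, cy_3 = 10, cz_3 = 6, w_3 = 4.5, h_3 = 3, cx_4 = 2, cy_4 = 7, cz_4 = 7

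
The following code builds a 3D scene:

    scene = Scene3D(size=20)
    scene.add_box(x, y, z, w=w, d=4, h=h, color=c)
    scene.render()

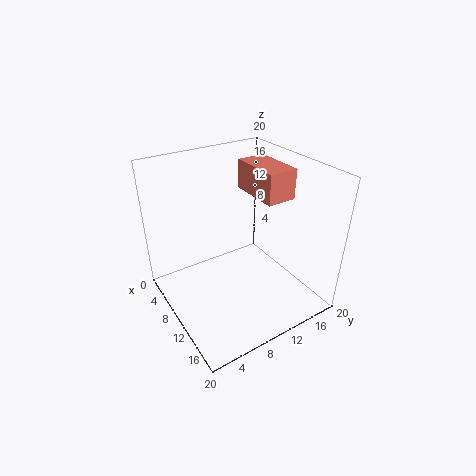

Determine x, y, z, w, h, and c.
x = 7
y = 12
z = 16
w = 7
h = 4
c = 'salmon'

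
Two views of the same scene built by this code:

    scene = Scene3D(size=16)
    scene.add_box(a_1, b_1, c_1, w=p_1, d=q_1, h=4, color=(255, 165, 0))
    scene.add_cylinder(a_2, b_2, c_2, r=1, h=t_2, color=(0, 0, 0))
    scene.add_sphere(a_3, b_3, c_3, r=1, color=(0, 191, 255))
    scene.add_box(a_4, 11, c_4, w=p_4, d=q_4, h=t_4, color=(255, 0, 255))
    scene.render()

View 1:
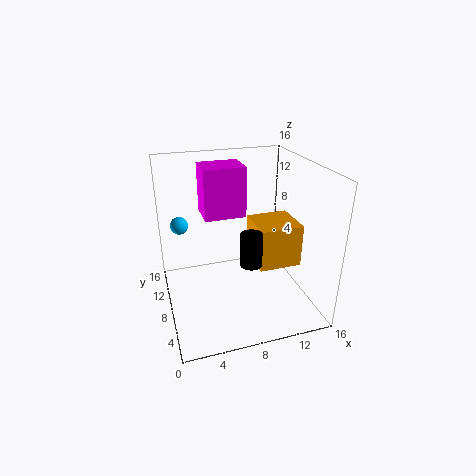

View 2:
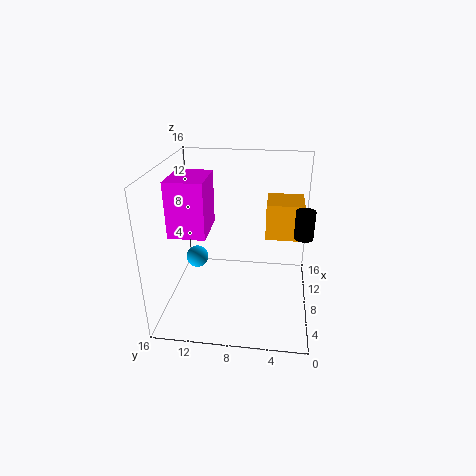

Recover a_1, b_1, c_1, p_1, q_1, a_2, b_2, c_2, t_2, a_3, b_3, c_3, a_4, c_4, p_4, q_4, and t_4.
a_1 = 8
b_1 = 1
c_1 = 8
p_1 = 4
q_1 = 4
a_2 = 7
b_2 = 1
c_2 = 9
t_2 = 3
a_3 = 2
b_3 = 11
c_3 = 9
a_4 = 5
c_4 = 9
p_4 = 5
q_4 = 4
t_4 = 6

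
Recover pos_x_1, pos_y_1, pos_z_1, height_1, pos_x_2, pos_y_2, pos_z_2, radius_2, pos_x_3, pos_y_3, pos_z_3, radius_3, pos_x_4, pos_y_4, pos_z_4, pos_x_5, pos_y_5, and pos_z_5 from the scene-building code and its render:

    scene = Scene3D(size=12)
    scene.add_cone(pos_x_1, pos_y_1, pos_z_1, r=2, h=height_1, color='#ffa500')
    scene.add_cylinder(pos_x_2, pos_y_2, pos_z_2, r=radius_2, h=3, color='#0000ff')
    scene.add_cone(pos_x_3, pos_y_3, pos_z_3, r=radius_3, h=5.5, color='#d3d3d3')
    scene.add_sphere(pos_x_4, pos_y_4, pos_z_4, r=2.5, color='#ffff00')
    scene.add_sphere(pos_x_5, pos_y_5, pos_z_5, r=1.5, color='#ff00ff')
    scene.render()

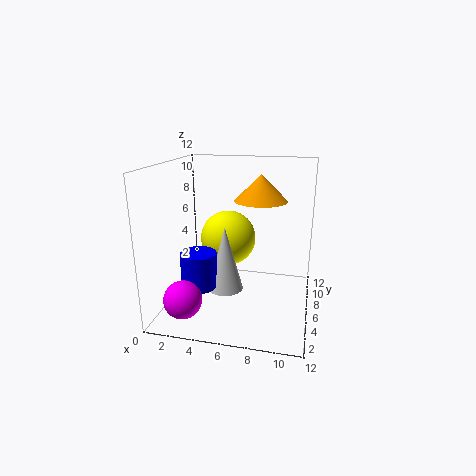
pos_x_1 = 8
pos_y_1 = 5
pos_z_1 = 9.5
height_1 = 2
pos_x_2 = 3
pos_y_2 = 4.5
pos_z_2 = 2
radius_2 = 1.5
pos_x_3 = 5
pos_y_3 = 5.5
pos_z_3 = 1.5
radius_3 = 1.5
pos_x_4 = 4.5
pos_y_4 = 8.5
pos_z_4 = 5
pos_x_5 = 2.5
pos_y_5 = 2
pos_z_5 = 2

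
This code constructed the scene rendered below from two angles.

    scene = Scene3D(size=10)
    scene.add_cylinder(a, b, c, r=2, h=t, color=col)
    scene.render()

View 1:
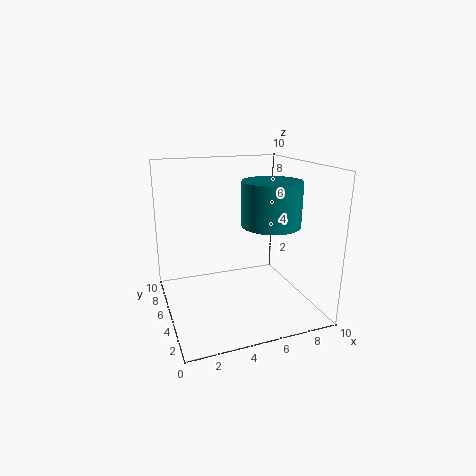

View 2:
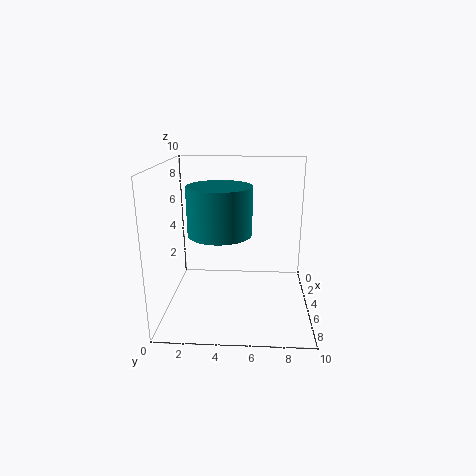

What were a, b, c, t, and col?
a = 7
b = 4
c = 6
t = 3
col = 'teal'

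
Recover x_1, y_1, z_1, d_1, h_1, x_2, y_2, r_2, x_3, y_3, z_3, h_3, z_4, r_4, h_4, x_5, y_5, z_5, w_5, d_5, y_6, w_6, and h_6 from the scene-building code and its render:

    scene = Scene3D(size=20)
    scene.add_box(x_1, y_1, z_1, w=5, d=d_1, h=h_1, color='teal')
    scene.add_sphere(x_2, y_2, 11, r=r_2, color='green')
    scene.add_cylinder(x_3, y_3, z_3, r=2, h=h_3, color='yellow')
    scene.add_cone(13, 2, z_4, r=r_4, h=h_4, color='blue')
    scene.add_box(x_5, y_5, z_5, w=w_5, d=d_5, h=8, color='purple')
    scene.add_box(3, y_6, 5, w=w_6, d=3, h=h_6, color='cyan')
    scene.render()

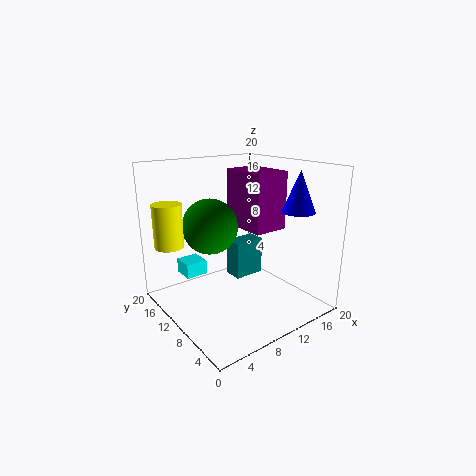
x_1 = 13, y_1 = 14, z_1 = 1, d_1 = 3, h_1 = 6, x_2 = 8, y_2 = 14, r_2 = 4, x_3 = 2, y_3 = 15, z_3 = 9, h_3 = 6, z_4 = 15, r_4 = 2, h_4 = 5, x_5 = 11, y_5 = 7, z_5 = 11, w_5 = 5, d_5 = 7, y_6 = 12, w_6 = 3, h_6 = 2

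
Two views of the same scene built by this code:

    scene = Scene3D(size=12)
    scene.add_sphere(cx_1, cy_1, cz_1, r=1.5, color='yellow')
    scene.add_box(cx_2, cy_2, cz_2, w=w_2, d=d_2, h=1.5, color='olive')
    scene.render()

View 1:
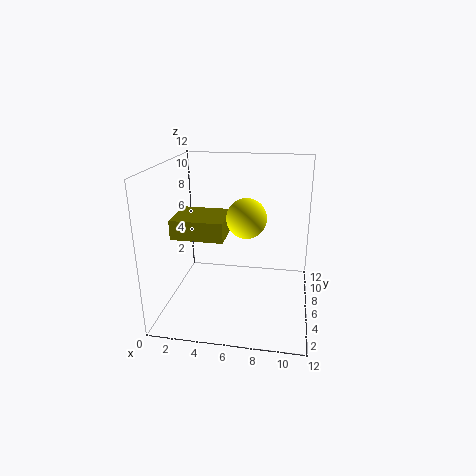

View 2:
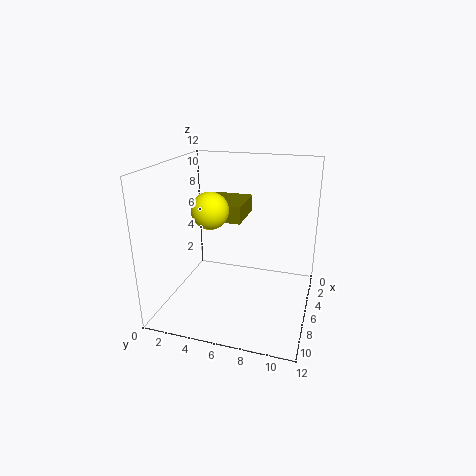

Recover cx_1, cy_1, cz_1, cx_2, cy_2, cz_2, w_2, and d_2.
cx_1 = 7; cy_1 = 4; cz_1 = 8.5; cx_2 = 1.5; cy_2 = 2.5; cz_2 = 7; w_2 = 4; d_2 = 3.5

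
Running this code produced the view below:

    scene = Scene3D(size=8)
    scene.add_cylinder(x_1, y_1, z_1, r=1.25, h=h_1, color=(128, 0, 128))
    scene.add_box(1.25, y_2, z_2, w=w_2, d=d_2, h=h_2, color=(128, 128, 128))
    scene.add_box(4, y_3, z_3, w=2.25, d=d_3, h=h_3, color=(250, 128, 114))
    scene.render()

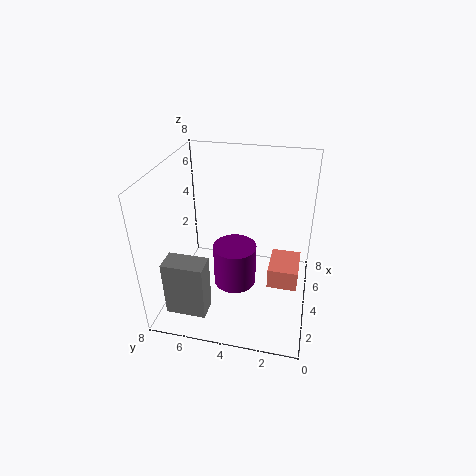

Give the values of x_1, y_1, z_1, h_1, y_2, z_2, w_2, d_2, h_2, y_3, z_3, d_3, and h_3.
x_1 = 4.25; y_1 = 4.25; z_1 = 0.75; h_1 = 2.5; y_2 = 5.25; z_2 = 0.25; w_2 = 1.25; d_2 = 2.25; h_2 = 3.25; y_3 = 0.5; z_3 = 0.75; d_3 = 1.75; h_3 = 1.25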